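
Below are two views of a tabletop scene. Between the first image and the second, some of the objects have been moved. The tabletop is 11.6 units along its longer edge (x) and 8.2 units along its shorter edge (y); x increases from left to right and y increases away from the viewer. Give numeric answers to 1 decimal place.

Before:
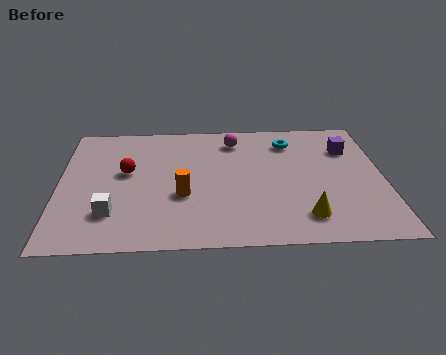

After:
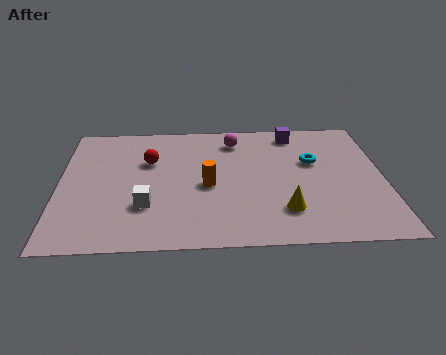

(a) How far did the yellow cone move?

0.8

The yellow cone was near (8.7, 1.6) before and (8.0, 2.0) after, so it travelled √(0.7² + 0.4²) ≈ 0.8 units.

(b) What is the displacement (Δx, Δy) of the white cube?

(1.2, 0.4)

From the two frames, the white cube sits at roughly (1.9, 2.1) before and (3.1, 2.5) after.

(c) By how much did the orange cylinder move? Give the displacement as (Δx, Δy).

(0.9, 0.6)

The orange cylinder was at about (4.4, 3.1) and moved to about (5.3, 3.7).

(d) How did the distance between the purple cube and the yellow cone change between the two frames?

+0.5

The distance was about 4.6 in the first image and 5.1 in the second, so they moved 0.5 units further apart.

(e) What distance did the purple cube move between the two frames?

2.2

The purple cube was near (10.4, 5.9) before and (8.5, 7.1) after, so it travelled √(1.9² + 1.2²) ≈ 2.2 units.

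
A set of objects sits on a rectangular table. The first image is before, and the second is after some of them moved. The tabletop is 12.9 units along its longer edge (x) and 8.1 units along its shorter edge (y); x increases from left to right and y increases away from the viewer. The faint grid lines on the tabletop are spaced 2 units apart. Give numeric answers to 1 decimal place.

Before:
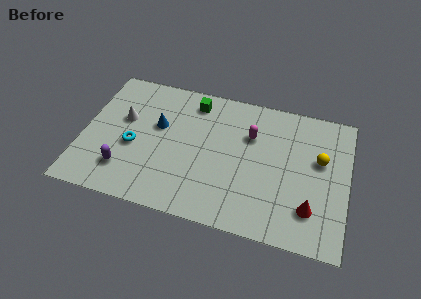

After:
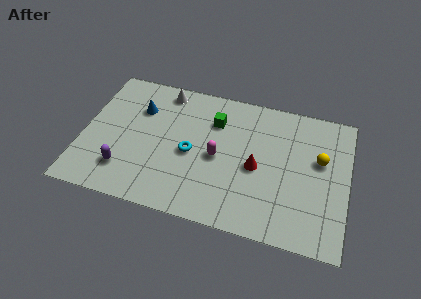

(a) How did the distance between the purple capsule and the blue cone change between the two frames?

+0.5

The distance was about 3.3 in the first image and 3.8 in the second, so they moved 0.5 units further apart.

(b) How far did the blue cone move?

1.3

From (3.6, 4.9) to (2.6, 5.7), the blue cone covered √(1.0² + 0.8²) ≈ 1.3 units.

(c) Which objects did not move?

the purple capsule and the yellow sphere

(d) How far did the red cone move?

3.2

The red cone moved from about (11.2, 2.0) to (8.5, 3.7), a distance of √(2.7² + 1.7²) ≈ 3.2.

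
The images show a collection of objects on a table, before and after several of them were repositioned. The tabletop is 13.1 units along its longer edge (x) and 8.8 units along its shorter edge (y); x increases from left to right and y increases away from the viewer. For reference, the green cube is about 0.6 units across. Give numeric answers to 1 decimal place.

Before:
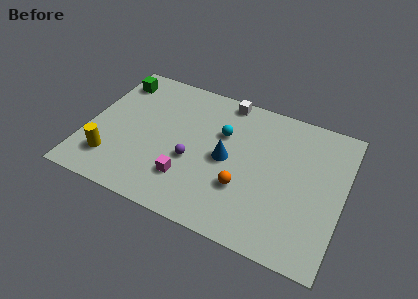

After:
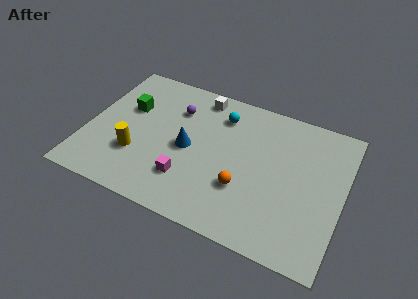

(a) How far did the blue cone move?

2.0

From (7.2, 4.3) to (5.2, 4.2), the blue cone covered √(2.0² + 0.1²) ≈ 2.0 units.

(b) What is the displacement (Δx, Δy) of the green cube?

(0.9, -1.6)

From the two frames, the green cube sits at roughly (1.0, 7.2) before and (1.9, 5.6) after.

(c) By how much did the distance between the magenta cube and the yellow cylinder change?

-1.2

The distance was about 3.9 in the first image and 2.7 in the second, so they moved 1.2 units closer together.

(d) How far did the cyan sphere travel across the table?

1.1

From (6.8, 5.8) to (6.6, 6.9), the cyan sphere covered √(0.2² + 1.1²) ≈ 1.1 units.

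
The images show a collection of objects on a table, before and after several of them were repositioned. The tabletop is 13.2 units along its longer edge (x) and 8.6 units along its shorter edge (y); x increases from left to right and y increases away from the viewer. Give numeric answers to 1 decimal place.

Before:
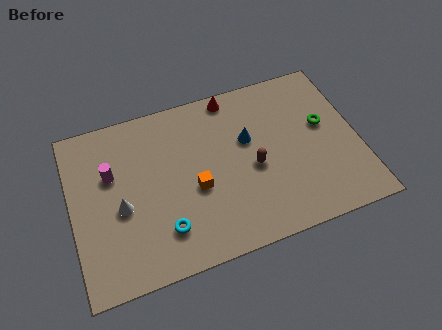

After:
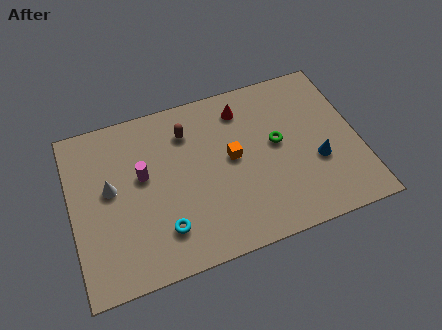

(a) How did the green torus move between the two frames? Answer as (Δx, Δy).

(-2.2, -0.3)

The green torus was at about (11.7, 5.0) and moved to about (9.5, 4.7).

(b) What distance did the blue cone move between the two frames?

3.7

The blue cone was near (8.2, 5.3) before and (11.2, 3.2) after, so it travelled √(3.0² + 2.1²) ≈ 3.7 units.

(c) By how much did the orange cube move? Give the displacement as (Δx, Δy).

(1.8, 1.0)

The orange cube was at about (5.6, 3.6) and moved to about (7.4, 4.6).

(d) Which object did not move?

the cyan torus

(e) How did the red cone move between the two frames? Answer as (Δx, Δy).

(0.4, -0.8)

The red cone was at about (7.7, 7.8) and moved to about (8.1, 7.0).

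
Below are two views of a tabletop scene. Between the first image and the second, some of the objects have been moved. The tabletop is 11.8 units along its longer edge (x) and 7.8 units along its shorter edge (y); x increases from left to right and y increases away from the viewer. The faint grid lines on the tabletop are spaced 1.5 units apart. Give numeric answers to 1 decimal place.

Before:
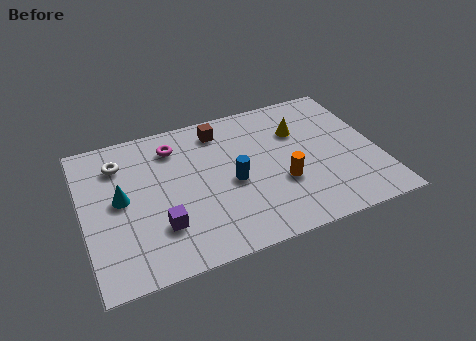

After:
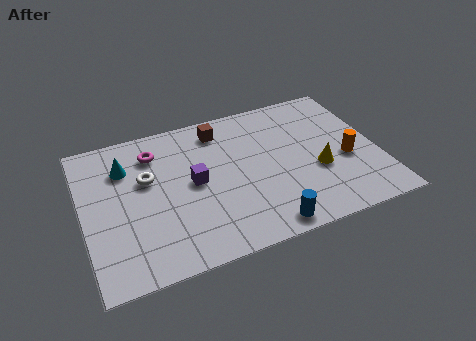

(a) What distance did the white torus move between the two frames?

1.6

The white torus was near (1.6, 6.0) before and (2.6, 4.8) after, so it travelled √(1.0² + 1.2²) ≈ 1.6 units.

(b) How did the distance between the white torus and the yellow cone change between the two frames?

-0.3

They were about 7.2 units apart before and 6.9 after — 0.3 units closer together.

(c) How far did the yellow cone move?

2.5

The yellow cone was near (8.8, 5.4) before and (9.3, 3.0) after, so it travelled √(0.5² + 2.4²) ≈ 2.5 units.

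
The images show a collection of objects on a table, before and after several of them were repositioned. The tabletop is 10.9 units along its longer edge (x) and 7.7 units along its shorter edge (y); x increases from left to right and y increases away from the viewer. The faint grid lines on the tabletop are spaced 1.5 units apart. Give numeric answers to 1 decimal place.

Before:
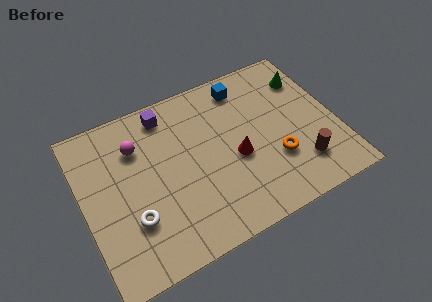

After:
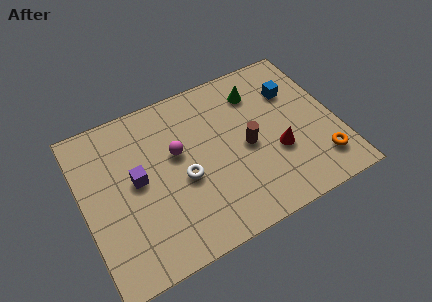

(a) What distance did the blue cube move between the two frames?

2.3

From (7.3, 6.5) to (9.3, 5.4), the blue cube covered √(2.0² + 1.1²) ≈ 2.3 units.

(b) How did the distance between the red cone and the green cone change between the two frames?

-1.1

The distance was about 4.3 in the first image and 3.2 in the second, so they moved 1.1 units closer together.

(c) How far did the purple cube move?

3.0

The purple cube was near (3.9, 6.6) before and (2.3, 4.1) after, so it travelled √(1.6² + 2.5²) ≈ 3.0 units.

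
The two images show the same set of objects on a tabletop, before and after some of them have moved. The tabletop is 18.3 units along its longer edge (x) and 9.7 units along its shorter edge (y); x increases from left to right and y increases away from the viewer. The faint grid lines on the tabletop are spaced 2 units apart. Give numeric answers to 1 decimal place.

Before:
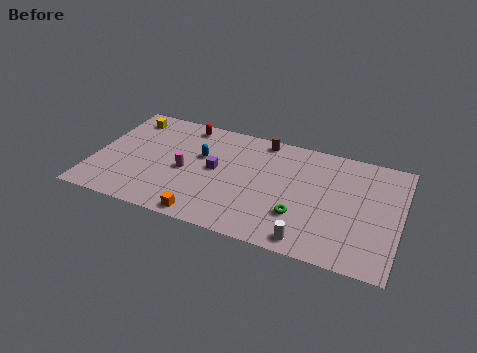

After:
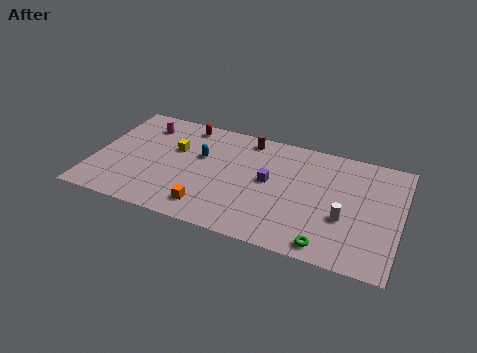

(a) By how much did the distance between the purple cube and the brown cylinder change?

-0.7

They were about 4.4 units apart before and 3.7 after — 0.7 units closer together.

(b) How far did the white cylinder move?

3.1

The white cylinder moved from about (13.2, 1.1) to (15.1, 3.6), a distance of √(1.9² + 2.5²) ≈ 3.1.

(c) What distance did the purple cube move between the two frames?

3.2

From (7.3, 5.1) to (10.5, 5.2), the purple cube covered √(3.2² + 0.1²) ≈ 3.2 units.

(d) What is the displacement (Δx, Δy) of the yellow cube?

(3.1, -2.0)

The yellow cube started near (1.6, 8.1) and ended near (4.7, 6.1).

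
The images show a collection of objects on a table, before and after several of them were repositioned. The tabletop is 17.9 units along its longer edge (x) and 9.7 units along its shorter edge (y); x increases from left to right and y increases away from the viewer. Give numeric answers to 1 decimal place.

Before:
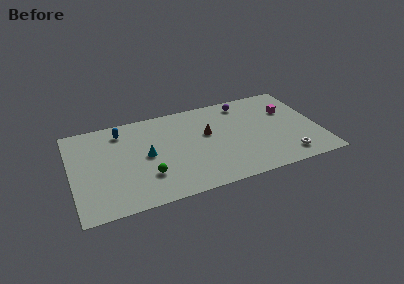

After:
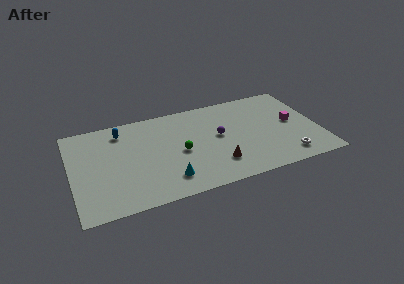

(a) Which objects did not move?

the blue capsule and the white torus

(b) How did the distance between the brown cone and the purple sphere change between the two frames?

-0.9

Before: roughly 3.8 units apart; after: 2.9. That's 0.9 units closer together.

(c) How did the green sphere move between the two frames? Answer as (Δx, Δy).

(2.5, 1.7)

The green sphere started near (5.3, 2.8) and ended near (7.8, 4.5).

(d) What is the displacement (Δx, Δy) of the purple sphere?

(-2.1, -3.0)

The purple sphere started near (12.8, 8.3) and ended near (10.7, 5.3).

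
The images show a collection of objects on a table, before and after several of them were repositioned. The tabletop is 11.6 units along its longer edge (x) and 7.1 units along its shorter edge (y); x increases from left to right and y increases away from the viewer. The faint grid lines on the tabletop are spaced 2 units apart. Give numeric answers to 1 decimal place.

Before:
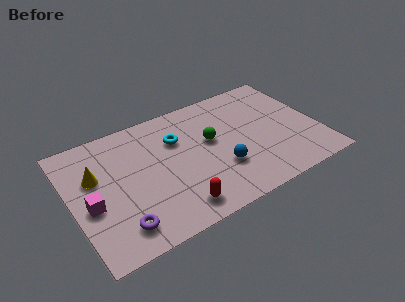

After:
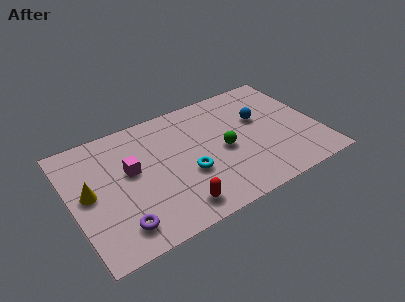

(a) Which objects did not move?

the purple torus and the red capsule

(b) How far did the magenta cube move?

2.3

From (0.8, 3.0) to (2.8, 4.1), the magenta cube covered √(2.0² + 1.1²) ≈ 2.3 units.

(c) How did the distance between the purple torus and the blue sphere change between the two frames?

+2.7

The distance was about 5.0 in the first image and 7.7 in the second, so they moved 2.7 units further apart.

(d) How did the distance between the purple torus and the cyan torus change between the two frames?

-1.1

Before: roughly 4.8 units apart; after: 3.7. That's 1.1 units closer together.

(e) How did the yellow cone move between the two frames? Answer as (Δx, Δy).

(-0.4, -0.8)

From the two frames, the yellow cone sits at roughly (1.2, 4.5) before and (0.8, 3.7) after.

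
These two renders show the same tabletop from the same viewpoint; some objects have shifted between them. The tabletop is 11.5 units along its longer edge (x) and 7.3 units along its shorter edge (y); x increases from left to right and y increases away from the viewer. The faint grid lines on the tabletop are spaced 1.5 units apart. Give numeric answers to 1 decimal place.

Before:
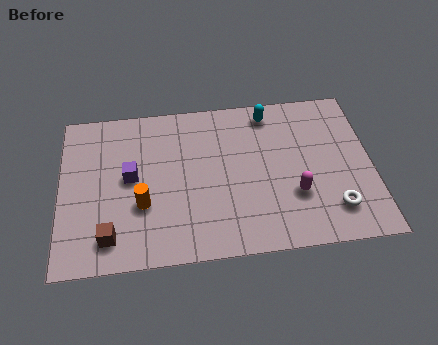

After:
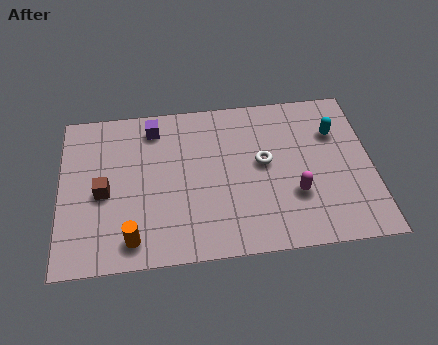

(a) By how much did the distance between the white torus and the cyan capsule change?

-2.3

The distance was about 5.2 in the first image and 2.9 in the second, so they moved 2.3 units closer together.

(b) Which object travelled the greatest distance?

the white torus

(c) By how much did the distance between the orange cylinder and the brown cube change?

+0.6

The distance was about 1.8 in the first image and 2.4 in the second, so they moved 0.6 units further apart.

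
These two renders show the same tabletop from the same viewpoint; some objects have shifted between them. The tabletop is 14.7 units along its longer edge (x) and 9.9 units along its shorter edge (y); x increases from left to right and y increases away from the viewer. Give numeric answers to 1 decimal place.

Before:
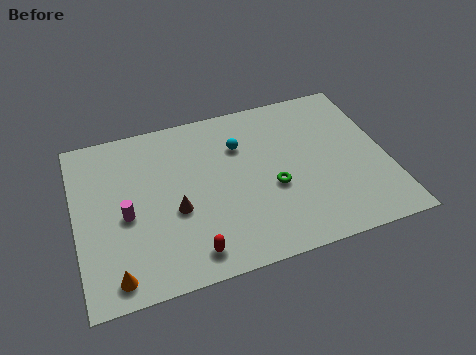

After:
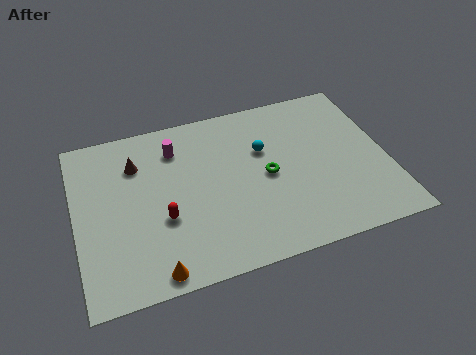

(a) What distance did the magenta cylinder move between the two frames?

4.2

The magenta cylinder moved from about (2.3, 4.4) to (4.9, 7.7), a distance of √(2.6² + 3.3²) ≈ 4.2.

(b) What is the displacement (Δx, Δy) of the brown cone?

(-1.6, 3.3)

The brown cone started near (4.6, 4.0) and ended near (3.0, 7.3).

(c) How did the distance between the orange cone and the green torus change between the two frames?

-1.3

The distance was about 8.1 in the first image and 6.8 in the second, so they moved 1.3 units closer together.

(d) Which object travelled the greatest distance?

the magenta cylinder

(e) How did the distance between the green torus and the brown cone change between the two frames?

+1.9

They were about 4.6 units apart before and 6.5 after — 1.9 units further apart.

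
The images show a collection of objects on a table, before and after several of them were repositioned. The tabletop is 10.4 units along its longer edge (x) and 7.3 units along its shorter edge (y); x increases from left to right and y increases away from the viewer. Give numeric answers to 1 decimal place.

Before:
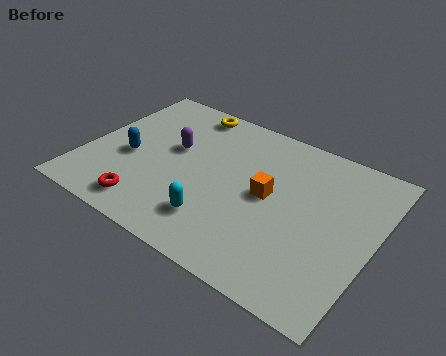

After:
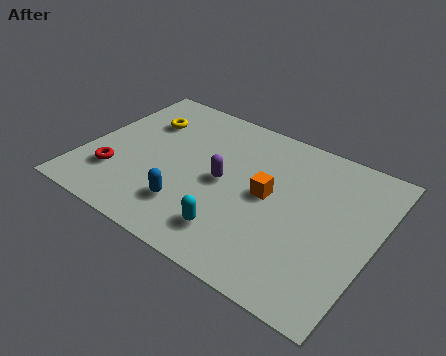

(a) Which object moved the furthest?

the blue capsule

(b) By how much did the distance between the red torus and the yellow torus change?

-2.2

The distance was about 5.4 in the first image and 3.2 in the second, so they moved 2.2 units closer together.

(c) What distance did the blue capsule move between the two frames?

2.8

The blue capsule moved from about (1.6, 3.1) to (4.1, 1.8), a distance of √(2.5² + 1.3²) ≈ 2.8.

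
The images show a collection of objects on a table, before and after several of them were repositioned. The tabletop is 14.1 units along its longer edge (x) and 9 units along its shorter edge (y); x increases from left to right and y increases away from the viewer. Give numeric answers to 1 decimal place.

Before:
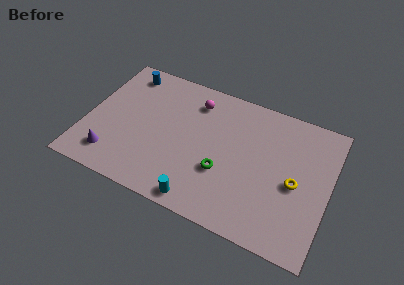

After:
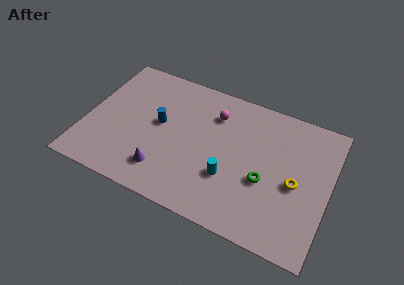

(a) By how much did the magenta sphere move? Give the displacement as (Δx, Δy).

(1.2, -0.4)

The magenta sphere started near (6.0, 7.2) and ended near (7.2, 6.8).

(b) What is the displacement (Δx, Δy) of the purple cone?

(3.0, 0.2)

The purple cone started near (1.8, 1.7) and ended near (4.8, 1.9).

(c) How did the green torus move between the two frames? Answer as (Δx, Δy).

(2.4, 0.4)

The green torus started near (8.1, 3.2) and ended near (10.5, 3.6).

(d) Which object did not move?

the yellow torus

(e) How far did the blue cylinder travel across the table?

3.7

From (1.8, 7.7) to (4.2, 4.9), the blue cylinder covered √(2.4² + 2.8²) ≈ 3.7 units.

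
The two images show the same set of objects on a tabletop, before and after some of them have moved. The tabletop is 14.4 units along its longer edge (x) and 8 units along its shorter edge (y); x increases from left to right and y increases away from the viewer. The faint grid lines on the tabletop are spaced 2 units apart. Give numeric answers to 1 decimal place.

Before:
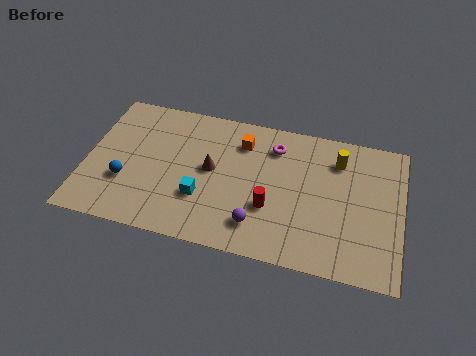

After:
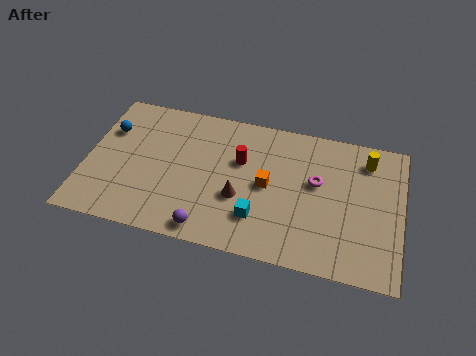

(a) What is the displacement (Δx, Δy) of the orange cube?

(1.3, -2.2)

From the two frames, the orange cube sits at roughly (7.0, 6.2) before and (8.3, 4.0) after.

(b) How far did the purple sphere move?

2.3

The purple sphere was near (8.0, 1.7) before and (5.8, 0.9) after, so it travelled √(2.2² + 0.8²) ≈ 2.3 units.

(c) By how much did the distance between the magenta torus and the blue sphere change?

+2.1

The distance was about 7.5 in the first image and 9.6 in the second, so they moved 2.1 units further apart.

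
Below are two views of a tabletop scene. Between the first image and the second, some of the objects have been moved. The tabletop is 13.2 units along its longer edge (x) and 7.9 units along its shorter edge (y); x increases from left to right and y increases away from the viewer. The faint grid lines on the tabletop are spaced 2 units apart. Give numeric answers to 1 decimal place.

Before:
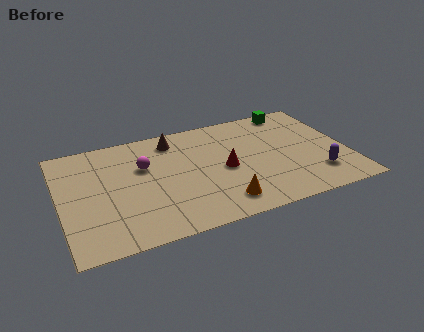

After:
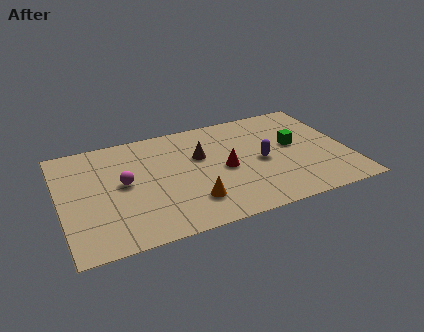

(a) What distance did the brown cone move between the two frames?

1.9

The brown cone moved from about (5.4, 6.6) to (6.5, 5.0), a distance of √(1.1² + 1.6²) ≈ 1.9.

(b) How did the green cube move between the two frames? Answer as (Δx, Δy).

(-0.3, -2.7)

The green cube was at about (11.1, 7.1) and moved to about (10.8, 4.4).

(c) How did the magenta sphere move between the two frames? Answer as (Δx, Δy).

(-1.0, -0.9)

From the two frames, the magenta sphere sits at roughly (3.9, 5.1) before and (2.9, 4.2) after.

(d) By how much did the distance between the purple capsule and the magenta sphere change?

-2.0

The distance was about 8.3 in the first image and 6.3 in the second, so they moved 2.0 units closer together.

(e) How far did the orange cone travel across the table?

1.4

The orange cone moved from about (7.1, 1.4) to (5.8, 1.9), a distance of √(1.3² + 0.5²) ≈ 1.4.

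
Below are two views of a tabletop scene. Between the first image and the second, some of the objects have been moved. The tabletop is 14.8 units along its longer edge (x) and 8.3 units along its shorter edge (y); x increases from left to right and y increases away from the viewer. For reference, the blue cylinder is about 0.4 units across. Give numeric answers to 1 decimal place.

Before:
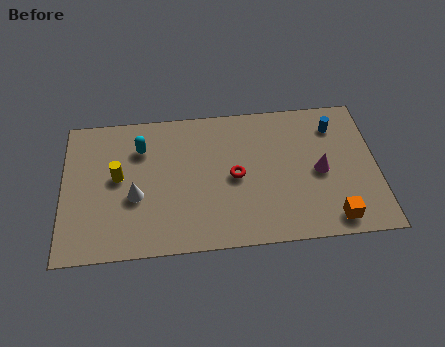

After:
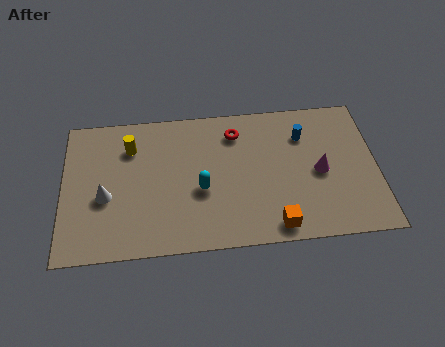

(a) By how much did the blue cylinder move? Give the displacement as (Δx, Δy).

(-1.5, -0.4)

The blue cylinder started near (12.9, 6.5) and ended near (11.4, 6.1).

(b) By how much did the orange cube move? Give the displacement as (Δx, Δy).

(-2.7, -0.1)

The orange cube started near (12.6, 1.1) and ended near (9.9, 1.0).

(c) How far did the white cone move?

1.4

From (3.4, 3.3) to (2.0, 3.4), the white cone covered √(1.4² + 0.1²) ≈ 1.4 units.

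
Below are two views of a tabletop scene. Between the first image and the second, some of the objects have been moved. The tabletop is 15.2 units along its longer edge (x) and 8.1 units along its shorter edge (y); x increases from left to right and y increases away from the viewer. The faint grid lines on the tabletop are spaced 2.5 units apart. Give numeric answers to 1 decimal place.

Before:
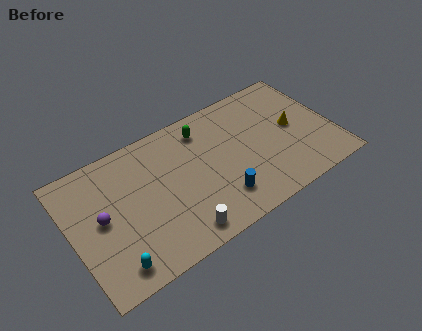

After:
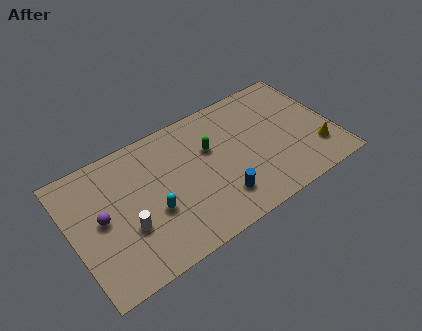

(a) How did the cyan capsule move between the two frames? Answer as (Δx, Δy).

(2.6, 1.9)

The cyan capsule started near (1.9, 1.2) and ended near (4.5, 3.1).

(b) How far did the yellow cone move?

2.3

The yellow cone was near (13.0, 4.2) before and (14.0, 2.1) after, so it travelled √(1.0² + 2.1²) ≈ 2.3 units.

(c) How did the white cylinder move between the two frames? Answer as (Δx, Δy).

(-2.7, 1.8)

The white cylinder started near (5.7, 1.1) and ended near (3.0, 2.9).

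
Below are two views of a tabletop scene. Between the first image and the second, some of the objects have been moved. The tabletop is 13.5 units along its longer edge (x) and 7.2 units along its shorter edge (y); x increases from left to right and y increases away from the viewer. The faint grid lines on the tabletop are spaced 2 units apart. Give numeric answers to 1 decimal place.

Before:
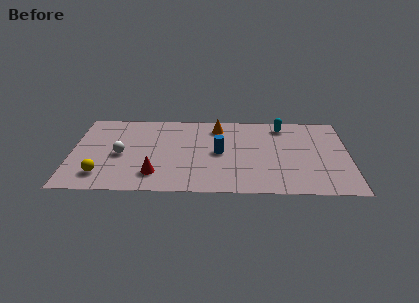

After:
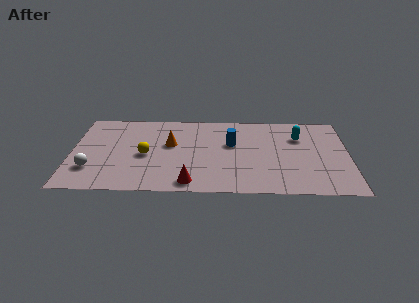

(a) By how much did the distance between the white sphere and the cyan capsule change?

+2.2

They were about 8.4 units apart before and 10.6 after — 2.2 units further apart.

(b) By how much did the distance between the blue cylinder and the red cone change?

+0.3

The distance was about 3.7 in the first image and 4.0 in the second, so they moved 0.3 units further apart.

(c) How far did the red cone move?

1.8

The red cone moved from about (4.1, 1.6) to (5.8, 0.9), a distance of √(1.7² + 0.7²) ≈ 1.8.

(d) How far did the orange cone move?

2.8

From (7.1, 5.9) to (4.8, 4.3), the orange cone covered √(2.3² + 1.6²) ≈ 2.8 units.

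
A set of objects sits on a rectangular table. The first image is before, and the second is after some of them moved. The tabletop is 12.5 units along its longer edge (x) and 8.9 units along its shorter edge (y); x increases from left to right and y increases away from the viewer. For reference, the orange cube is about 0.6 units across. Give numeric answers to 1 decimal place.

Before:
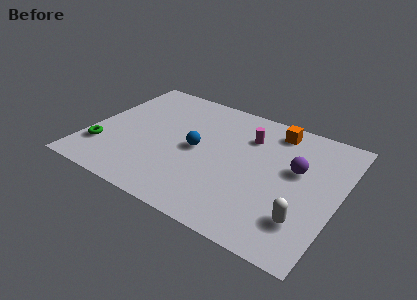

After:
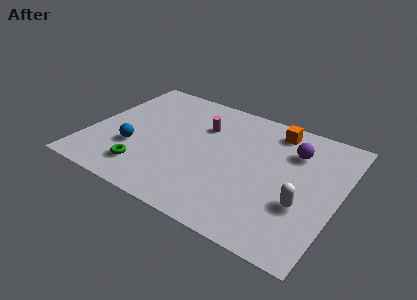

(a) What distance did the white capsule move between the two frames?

0.9

The white capsule moved from about (11.1, 2.2) to (10.9, 3.1), a distance of √(0.2² + 0.9²) ≈ 0.9.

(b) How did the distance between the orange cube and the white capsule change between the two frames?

-0.9

They were about 5.8 units apart before and 4.9 after — 0.9 units closer together.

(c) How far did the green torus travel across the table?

2.4

The green torus was near (0.9, 2.3) before and (3.2, 1.8) after, so it travelled √(2.3² + 0.5²) ≈ 2.4 units.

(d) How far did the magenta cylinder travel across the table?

2.3

From (7.7, 6.5) to (5.4, 6.2), the magenta cylinder covered √(2.3² + 0.3²) ≈ 2.3 units.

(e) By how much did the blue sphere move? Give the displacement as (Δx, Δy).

(-3.0, -1.4)

The blue sphere was at about (5.4, 4.4) and moved to about (2.4, 3.0).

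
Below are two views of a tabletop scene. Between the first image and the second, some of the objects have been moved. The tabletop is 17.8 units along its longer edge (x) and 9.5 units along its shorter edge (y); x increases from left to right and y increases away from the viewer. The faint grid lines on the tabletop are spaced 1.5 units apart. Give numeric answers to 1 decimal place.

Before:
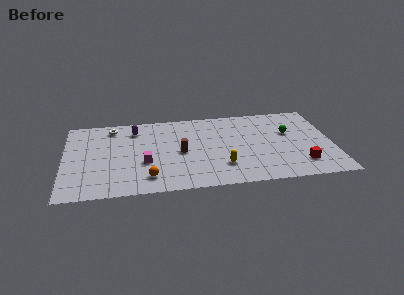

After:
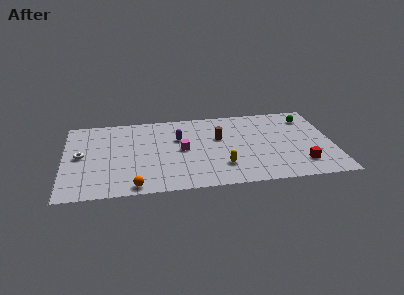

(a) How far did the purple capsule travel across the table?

3.2

From (4.7, 7.6) to (7.6, 6.2), the purple capsule covered √(2.9² + 1.4²) ≈ 3.2 units.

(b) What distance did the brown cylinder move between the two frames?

3.0

The brown cylinder was near (7.7, 4.5) before and (10.3, 5.9) after, so it travelled √(2.6² + 1.4²) ≈ 3.0 units.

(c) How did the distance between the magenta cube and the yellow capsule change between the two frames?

-1.7

They were about 5.2 units apart before and 3.5 after — 1.7 units closer together.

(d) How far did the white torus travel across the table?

3.8

From (3.2, 8.1) to (1.1, 4.9), the white torus covered √(2.1² + 3.2²) ≈ 3.8 units.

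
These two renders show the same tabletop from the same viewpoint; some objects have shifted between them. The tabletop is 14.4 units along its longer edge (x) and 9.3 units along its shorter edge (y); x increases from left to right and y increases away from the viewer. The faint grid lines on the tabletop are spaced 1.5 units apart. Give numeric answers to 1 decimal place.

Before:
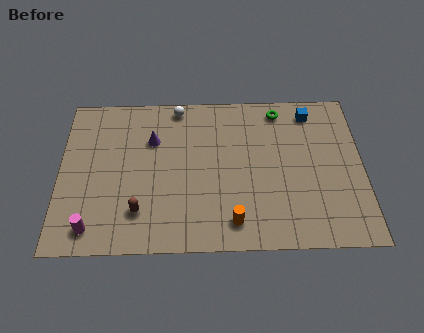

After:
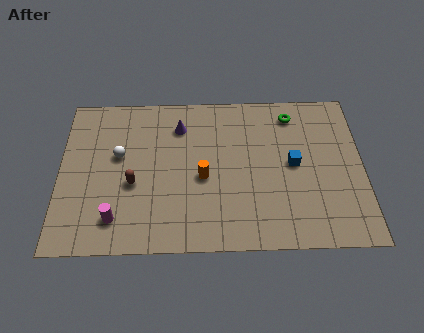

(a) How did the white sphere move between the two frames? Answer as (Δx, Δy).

(-2.8, -2.9)

From the two frames, the white sphere sits at roughly (5.6, 8.4) before and (2.8, 5.5) after.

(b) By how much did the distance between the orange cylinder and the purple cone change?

-2.9

The distance was about 6.2 in the first image and 3.3 in the second, so they moved 2.9 units closer together.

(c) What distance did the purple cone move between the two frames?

1.5

From (4.4, 6.4) to (5.7, 7.2), the purple cone covered √(1.3² + 0.8²) ≈ 1.5 units.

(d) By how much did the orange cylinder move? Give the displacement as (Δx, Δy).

(-1.4, 2.6)

The orange cylinder started near (8.2, 1.5) and ended near (6.8, 4.1).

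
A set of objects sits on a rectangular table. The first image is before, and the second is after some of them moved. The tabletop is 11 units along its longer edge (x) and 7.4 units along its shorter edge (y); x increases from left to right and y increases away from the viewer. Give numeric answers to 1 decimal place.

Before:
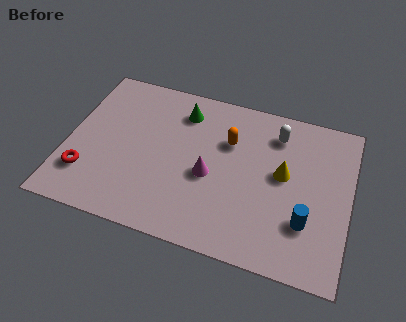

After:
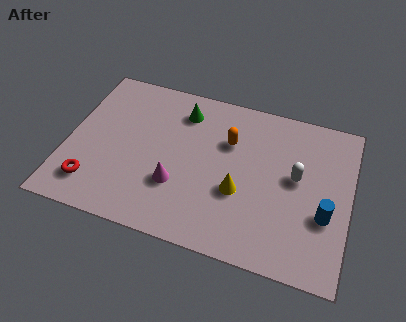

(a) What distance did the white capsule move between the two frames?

2.0

The white capsule was near (8.0, 5.9) before and (8.9, 4.1) after, so it travelled √(0.9² + 1.8²) ≈ 2.0 units.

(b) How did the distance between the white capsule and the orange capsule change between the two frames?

+0.8

Before: roughly 2.0 units apart; after: 2.8. That's 0.8 units further apart.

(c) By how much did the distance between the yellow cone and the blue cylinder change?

+1.2

The distance was about 2.1 in the first image and 3.3 in the second, so they moved 1.2 units further apart.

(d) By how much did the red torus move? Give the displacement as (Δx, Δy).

(0.3, -0.4)

From the two frames, the red torus sits at roughly (0.9, 1.9) before and (1.2, 1.5) after.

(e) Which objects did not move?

the orange capsule and the green cone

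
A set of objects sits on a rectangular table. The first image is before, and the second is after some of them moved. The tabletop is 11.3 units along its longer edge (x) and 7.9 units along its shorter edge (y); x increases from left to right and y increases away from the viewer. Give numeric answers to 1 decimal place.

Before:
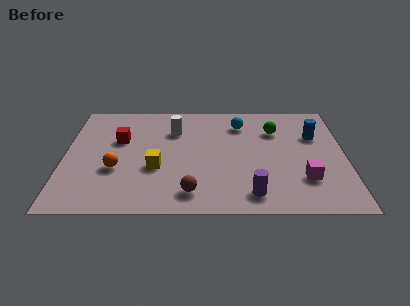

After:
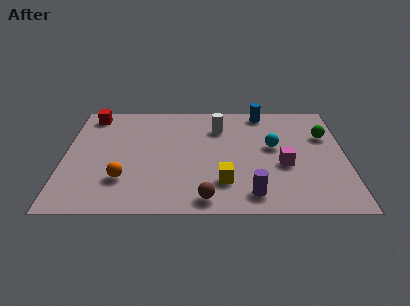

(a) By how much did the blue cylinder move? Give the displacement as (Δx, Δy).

(-2.1, 1.8)

The blue cylinder started near (10.1, 5.3) and ended near (8.0, 7.1).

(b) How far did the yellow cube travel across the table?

2.9

From (3.7, 3.0) to (6.4, 2.0), the yellow cube covered √(2.7² + 1.0²) ≈ 2.9 units.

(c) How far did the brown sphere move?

0.7

From (5.1, 1.3) to (5.7, 0.9), the brown sphere covered √(0.6² + 0.4²) ≈ 0.7 units.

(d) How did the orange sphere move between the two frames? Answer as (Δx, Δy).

(0.3, -0.7)

The orange sphere started near (2.1, 2.9) and ended near (2.4, 2.2).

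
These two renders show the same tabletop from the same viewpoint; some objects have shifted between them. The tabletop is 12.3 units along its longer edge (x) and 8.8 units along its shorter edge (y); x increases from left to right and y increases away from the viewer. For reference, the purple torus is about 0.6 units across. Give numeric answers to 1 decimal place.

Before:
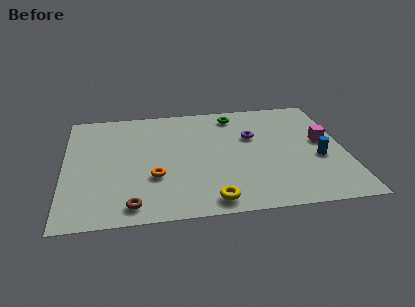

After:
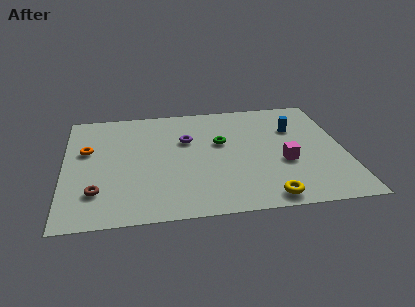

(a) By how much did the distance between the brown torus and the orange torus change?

+1.1

Before: roughly 2.1 units apart; after: 3.2. That's 1.1 units further apart.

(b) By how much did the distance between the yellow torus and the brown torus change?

+4.0

The distance was about 3.4 in the first image and 7.4 in the second, so they moved 4.0 units further apart.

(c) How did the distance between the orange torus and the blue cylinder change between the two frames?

+2.0

Before: roughly 7.2 units apart; after: 9.2. That's 2.0 units further apart.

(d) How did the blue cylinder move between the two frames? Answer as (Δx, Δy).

(-0.9, 2.5)

The blue cylinder started near (11.1, 3.5) and ended near (10.2, 6.0).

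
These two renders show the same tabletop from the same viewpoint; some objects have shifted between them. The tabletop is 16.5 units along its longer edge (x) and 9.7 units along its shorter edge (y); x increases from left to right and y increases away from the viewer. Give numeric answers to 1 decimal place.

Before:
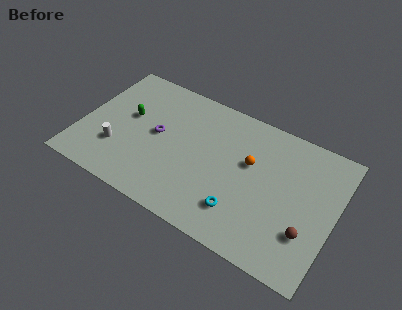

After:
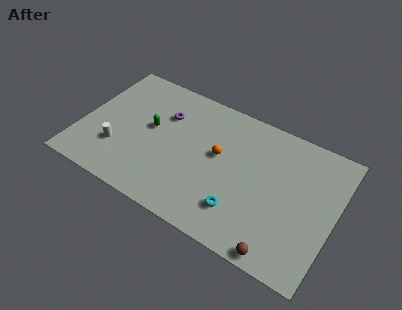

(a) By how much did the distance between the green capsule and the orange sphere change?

-3.5

Before: roughly 8.0 units apart; after: 4.5. That's 3.5 units closer together.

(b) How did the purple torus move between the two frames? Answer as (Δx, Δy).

(0.2, 1.7)

The purple torus started near (4.9, 5.1) and ended near (5.1, 6.8).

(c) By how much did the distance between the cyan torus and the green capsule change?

-1.5

The distance was about 8.6 in the first image and 7.1 in the second, so they moved 1.5 units closer together.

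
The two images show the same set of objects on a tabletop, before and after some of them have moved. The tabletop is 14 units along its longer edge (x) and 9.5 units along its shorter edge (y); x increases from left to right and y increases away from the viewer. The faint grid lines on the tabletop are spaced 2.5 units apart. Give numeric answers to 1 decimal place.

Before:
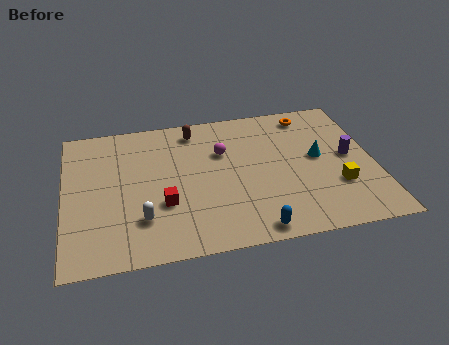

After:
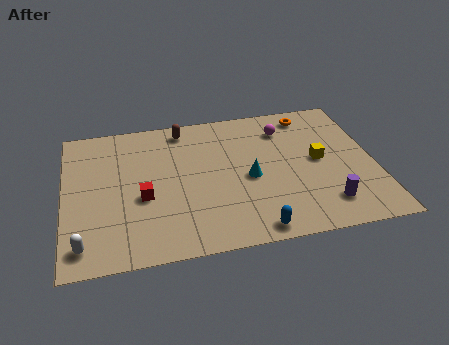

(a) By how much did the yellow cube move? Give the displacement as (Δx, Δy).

(-0.7, 1.9)

From the two frames, the yellow cube sits at roughly (12.2, 3.0) before and (11.5, 4.9) after.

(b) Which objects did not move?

the orange torus and the blue capsule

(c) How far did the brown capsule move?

0.5

The brown capsule moved from about (6.0, 8.1) to (5.5, 8.3), a distance of √(0.5² + 0.2²) ≈ 0.5.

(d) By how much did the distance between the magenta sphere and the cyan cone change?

-0.9

The distance was about 4.5 in the first image and 3.6 in the second, so they moved 0.9 units closer together.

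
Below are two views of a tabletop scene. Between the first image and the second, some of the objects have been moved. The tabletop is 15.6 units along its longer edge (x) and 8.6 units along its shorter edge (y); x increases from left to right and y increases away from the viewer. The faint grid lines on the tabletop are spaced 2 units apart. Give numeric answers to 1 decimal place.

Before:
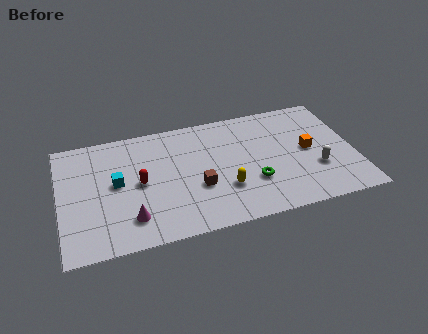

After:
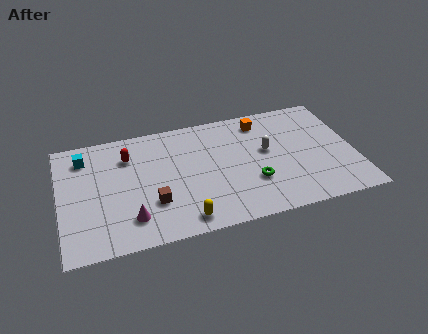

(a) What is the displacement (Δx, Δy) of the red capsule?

(-0.5, 2.1)

From the two frames, the red capsule sits at roughly (4.2, 4.3) before and (3.7, 6.4) after.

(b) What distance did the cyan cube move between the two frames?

2.8

From (3.0, 4.6) to (1.4, 6.9), the cyan cube covered √(1.6² + 2.3²) ≈ 2.8 units.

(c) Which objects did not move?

the magenta cone and the green torus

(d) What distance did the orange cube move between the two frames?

3.6

From (13.2, 4.4) to (10.9, 7.2), the orange cube covered √(2.3² + 2.8²) ≈ 3.6 units.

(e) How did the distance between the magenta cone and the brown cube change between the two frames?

-2.4

Before: roughly 3.8 units apart; after: 1.4. That's 2.4 units closer together.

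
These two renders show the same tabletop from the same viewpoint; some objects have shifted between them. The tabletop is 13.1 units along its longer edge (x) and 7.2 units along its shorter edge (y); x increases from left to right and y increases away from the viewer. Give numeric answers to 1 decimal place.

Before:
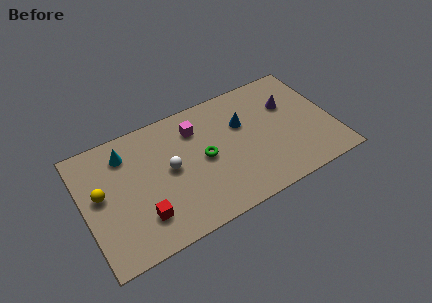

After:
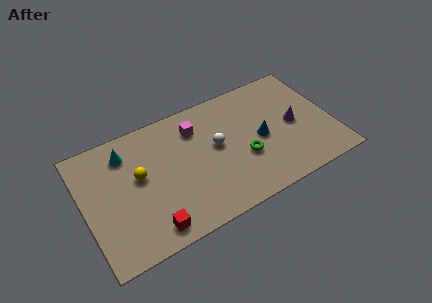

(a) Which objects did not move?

the cyan cone and the magenta cube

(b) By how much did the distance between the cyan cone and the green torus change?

+2.2

The distance was about 4.4 in the first image and 6.6 in the second, so they moved 2.2 units further apart.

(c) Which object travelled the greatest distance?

the white sphere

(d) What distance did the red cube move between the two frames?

0.9

The red cube was near (2.8, 1.8) before and (3.1, 1.0) after, so it travelled √(0.3² + 0.8²) ≈ 0.9 units.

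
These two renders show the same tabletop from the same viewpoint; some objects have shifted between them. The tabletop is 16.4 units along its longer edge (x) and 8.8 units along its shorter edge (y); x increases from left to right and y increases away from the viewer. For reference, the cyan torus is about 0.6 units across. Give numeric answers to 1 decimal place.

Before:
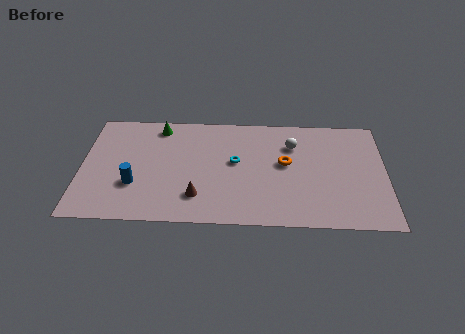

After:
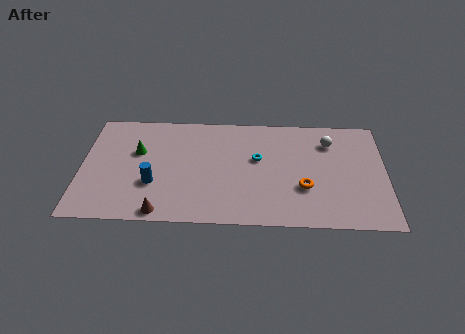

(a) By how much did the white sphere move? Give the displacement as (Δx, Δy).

(2.0, 0.3)

The white sphere was at about (11.4, 6.4) and moved to about (13.4, 6.7).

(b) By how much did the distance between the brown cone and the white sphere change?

+4.1

They were about 6.7 units apart before and 10.8 after — 4.1 units further apart.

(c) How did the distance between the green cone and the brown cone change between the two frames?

-1.0

The distance was about 5.9 in the first image and 4.9 in the second, so they moved 1.0 units closer together.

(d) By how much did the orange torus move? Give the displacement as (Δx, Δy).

(1.0, -1.9)

From the two frames, the orange torus sits at roughly (11.0, 4.9) before and (12.0, 3.0) after.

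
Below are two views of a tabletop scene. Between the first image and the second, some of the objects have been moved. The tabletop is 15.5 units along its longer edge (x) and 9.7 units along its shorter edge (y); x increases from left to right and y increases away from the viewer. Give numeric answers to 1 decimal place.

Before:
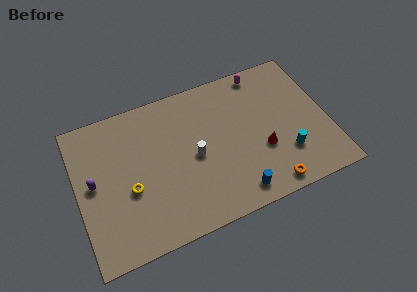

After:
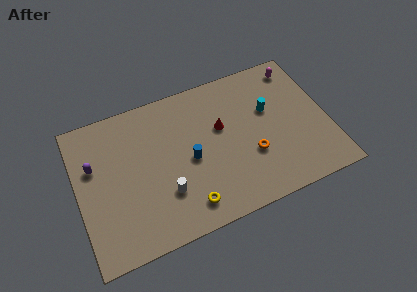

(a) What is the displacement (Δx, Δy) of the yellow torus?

(3.3, -2.3)

The yellow torus started near (3.1, 3.9) and ended near (6.4, 1.6).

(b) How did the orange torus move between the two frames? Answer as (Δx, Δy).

(-0.8, 2.4)

The orange torus started near (11.4, 1.0) and ended near (10.6, 3.4).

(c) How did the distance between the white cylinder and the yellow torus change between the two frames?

-2.4

They were about 4.2 units apart before and 1.8 after — 2.4 units closer together.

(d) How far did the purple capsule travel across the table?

1.1

From (1.0, 5.1) to (1.1, 6.2), the purple capsule covered √(0.1² + 1.1²) ≈ 1.1 units.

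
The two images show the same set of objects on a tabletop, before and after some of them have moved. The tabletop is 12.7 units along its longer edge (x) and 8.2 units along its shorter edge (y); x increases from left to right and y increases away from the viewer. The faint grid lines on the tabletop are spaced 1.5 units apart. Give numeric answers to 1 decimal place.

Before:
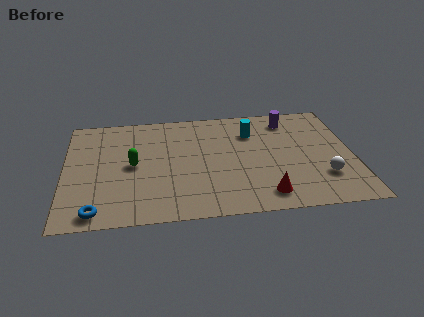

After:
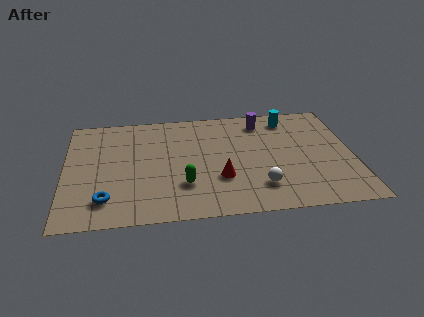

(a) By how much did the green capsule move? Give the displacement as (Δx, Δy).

(2.2, -1.7)

From the two frames, the green capsule sits at roughly (3.0, 4.1) before and (5.2, 2.4) after.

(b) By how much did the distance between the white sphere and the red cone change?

-0.9

The distance was about 2.8 in the first image and 1.9 in the second, so they moved 0.9 units closer together.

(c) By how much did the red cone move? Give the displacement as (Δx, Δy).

(-1.9, 1.4)

The red cone was at about (8.7, 1.3) and moved to about (6.8, 2.7).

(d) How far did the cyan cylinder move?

1.9

The cyan cylinder moved from about (8.3, 6.0) to (10.0, 6.9), a distance of √(1.7² + 0.9²) ≈ 1.9.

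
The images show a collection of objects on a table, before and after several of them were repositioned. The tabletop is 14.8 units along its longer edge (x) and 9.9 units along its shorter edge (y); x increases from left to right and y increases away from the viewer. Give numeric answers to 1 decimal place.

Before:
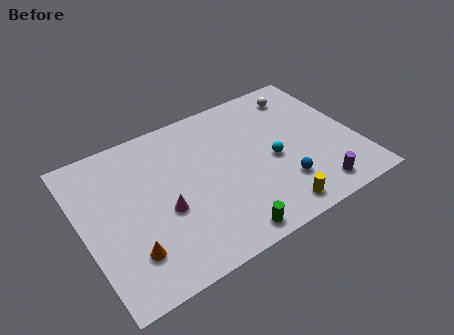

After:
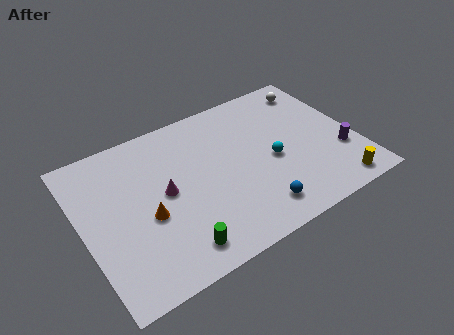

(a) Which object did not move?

the cyan sphere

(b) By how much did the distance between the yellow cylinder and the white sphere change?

-0.3

The distance was about 7.5 in the first image and 7.2 in the second, so they moved 0.3 units closer together.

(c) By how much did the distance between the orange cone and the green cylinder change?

-2.3

They were about 5.1 units apart before and 2.8 after — 2.3 units closer together.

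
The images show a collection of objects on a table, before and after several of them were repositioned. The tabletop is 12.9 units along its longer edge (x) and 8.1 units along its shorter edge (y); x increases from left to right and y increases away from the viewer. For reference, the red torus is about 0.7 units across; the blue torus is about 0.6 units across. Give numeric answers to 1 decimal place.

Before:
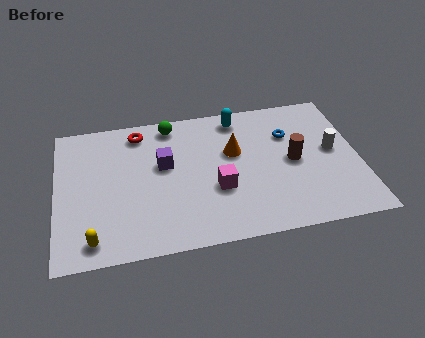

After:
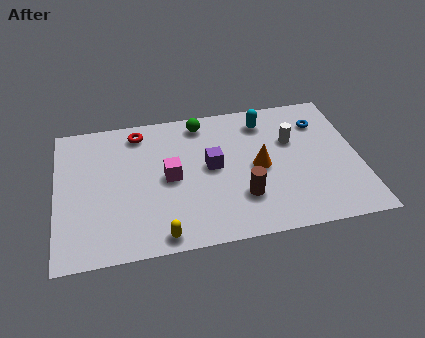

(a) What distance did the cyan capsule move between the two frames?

1.2

The cyan capsule was near (7.9, 7.0) before and (9.0, 6.6) after, so it travelled √(1.1² + 0.4²) ≈ 1.2 units.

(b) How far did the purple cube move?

2.1

The purple cube was near (4.6, 4.8) before and (6.6, 4.3) after, so it travelled √(2.0² + 0.5²) ≈ 2.1 units.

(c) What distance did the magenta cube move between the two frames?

2.2

The magenta cube was near (6.8, 3.0) before and (4.8, 4.0) after, so it travelled √(2.0² + 1.0²) ≈ 2.2 units.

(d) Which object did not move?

the red torus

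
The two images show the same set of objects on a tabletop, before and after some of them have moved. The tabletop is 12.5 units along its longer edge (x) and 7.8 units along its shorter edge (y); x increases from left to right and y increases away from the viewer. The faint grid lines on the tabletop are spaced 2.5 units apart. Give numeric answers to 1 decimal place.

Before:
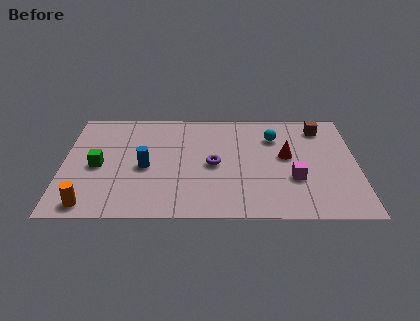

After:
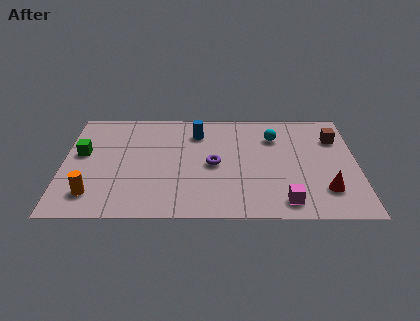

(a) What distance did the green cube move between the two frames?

1.1

The green cube was near (1.5, 3.6) before and (0.8, 4.5) after, so it travelled √(0.7² + 0.9²) ≈ 1.1 units.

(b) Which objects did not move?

the cyan sphere and the purple torus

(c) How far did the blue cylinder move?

3.3

From (3.5, 3.5) to (5.7, 6.0), the blue cylinder covered √(2.2² + 2.5²) ≈ 3.3 units.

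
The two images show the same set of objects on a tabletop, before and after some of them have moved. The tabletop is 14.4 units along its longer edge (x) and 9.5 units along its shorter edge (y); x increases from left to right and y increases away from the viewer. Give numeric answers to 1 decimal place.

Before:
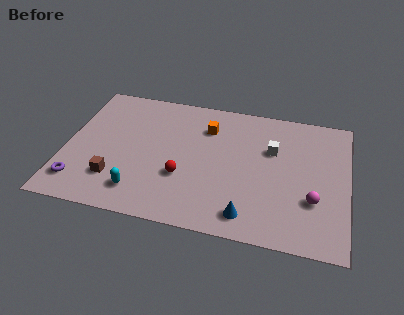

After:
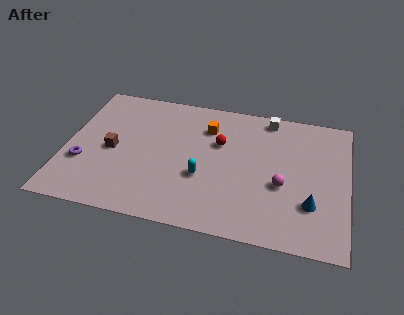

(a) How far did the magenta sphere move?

1.7

From (12.7, 3.1) to (11.1, 3.8), the magenta sphere covered √(1.6² + 0.7²) ≈ 1.7 units.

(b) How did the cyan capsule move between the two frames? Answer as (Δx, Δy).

(3.1, 1.7)

From the two frames, the cyan capsule sits at roughly (4.0, 1.8) before and (7.1, 3.5) after.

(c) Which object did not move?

the orange cube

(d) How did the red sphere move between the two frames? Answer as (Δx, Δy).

(1.7, 2.8)

The red sphere was at about (6.1, 3.3) and moved to about (7.8, 6.1).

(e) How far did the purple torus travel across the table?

1.4

The purple torus was near (0.9, 1.8) before and (1.0, 3.2) after, so it travelled √(0.1² + 1.4²) ≈ 1.4 units.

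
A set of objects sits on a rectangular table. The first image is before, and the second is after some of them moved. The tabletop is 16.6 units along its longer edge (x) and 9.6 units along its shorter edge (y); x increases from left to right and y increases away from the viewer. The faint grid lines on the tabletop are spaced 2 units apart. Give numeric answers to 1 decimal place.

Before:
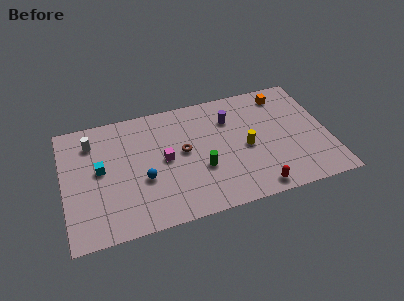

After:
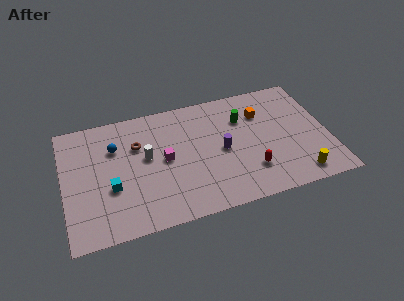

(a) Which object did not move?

the magenta cube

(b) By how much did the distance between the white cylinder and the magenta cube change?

-3.9

They were about 5.1 units apart before and 1.2 after — 3.9 units closer together.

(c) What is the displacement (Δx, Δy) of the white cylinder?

(3.3, -2.1)

From the two frames, the white cylinder sits at roughly (1.9, 7.5) before and (5.2, 5.4) after.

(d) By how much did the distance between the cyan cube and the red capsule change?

-1.6

Before: roughly 10.3 units apart; after: 8.7. That's 1.6 units closer together.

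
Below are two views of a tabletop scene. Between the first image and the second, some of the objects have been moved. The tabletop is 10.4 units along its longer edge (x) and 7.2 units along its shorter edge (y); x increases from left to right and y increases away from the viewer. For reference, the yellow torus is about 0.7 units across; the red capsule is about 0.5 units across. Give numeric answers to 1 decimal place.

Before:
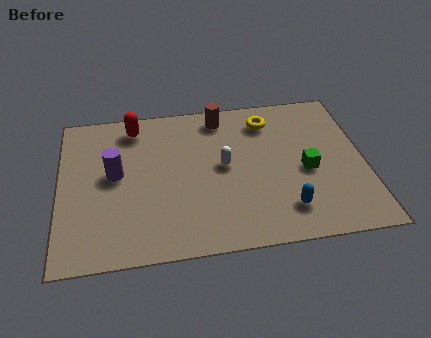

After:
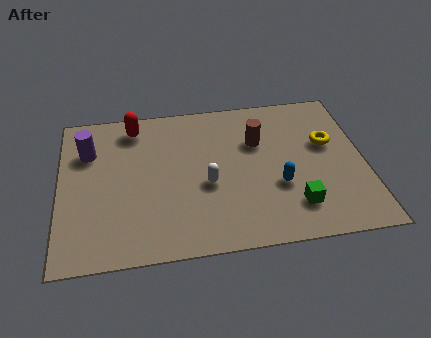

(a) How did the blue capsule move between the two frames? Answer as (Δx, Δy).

(-0.2, 1.1)

The blue capsule was at about (7.6, 1.5) and moved to about (7.4, 2.6).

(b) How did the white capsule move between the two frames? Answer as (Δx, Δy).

(-0.6, -0.8)

From the two frames, the white capsule sits at roughly (5.6, 3.8) before and (5.0, 3.0) after.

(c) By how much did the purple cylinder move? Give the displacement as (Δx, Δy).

(-0.9, 1.2)

The purple cylinder was at about (1.9, 3.9) and moved to about (1.0, 5.1).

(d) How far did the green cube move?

1.7

The green cube was near (8.4, 3.2) before and (7.9, 1.6) after, so it travelled √(0.5² + 1.6²) ≈ 1.7 units.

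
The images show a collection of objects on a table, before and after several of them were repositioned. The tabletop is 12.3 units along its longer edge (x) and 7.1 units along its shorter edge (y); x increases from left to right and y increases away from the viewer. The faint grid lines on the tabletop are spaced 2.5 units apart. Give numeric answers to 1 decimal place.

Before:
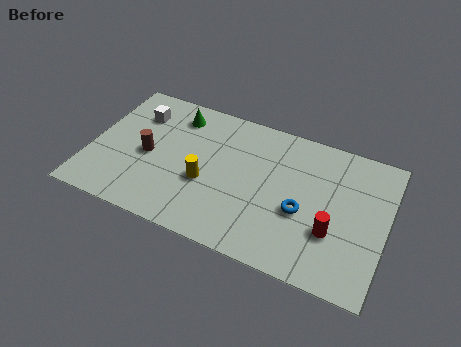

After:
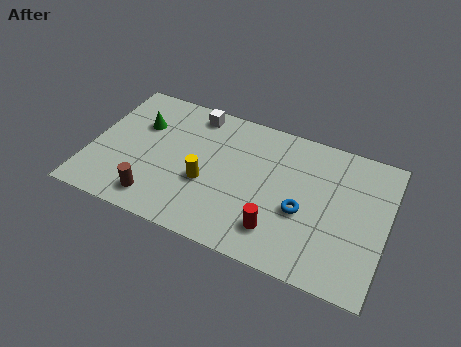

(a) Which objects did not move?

the yellow cylinder and the blue torus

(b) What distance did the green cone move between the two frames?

1.7

The green cone moved from about (3.3, 5.8) to (1.9, 4.8), a distance of √(1.4² + 1.0²) ≈ 1.7.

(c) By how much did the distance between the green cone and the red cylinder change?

-0.8

They were about 7.7 units apart before and 6.9 after — 0.8 units closer together.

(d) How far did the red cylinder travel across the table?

2.3

From (10.2, 2.4) to (8.0, 1.6), the red cylinder covered √(2.2² + 0.8²) ≈ 2.3 units.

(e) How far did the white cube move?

2.5

The white cube was near (1.7, 5.3) before and (4.0, 6.2) after, so it travelled √(2.3² + 0.9²) ≈ 2.5 units.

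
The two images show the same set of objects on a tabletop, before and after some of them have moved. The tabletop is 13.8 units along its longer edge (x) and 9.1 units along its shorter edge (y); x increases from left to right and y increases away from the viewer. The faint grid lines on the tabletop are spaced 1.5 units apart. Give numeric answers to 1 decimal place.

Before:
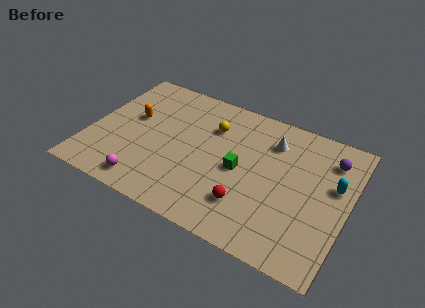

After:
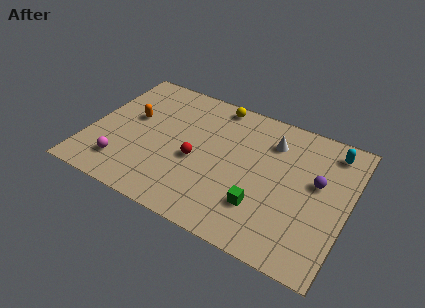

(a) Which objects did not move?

the white cone and the orange capsule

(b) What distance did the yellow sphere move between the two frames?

1.7

The yellow sphere was near (6.3, 6.5) before and (6.3, 8.2) after, so it travelled √(0.0² + 1.7²) ≈ 1.7 units.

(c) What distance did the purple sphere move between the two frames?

1.9

The purple sphere moved from about (12.6, 7.1) to (12.1, 5.3), a distance of √(0.5² + 1.8²) ≈ 1.9.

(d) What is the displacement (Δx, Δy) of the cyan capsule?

(-0.4, 2.2)

From the two frames, the cyan capsule sits at roughly (13.0, 5.5) before and (12.6, 7.7) after.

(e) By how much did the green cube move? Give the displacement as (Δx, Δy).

(1.4, -1.8)

The green cube started near (8.1, 4.3) and ended near (9.5, 2.5).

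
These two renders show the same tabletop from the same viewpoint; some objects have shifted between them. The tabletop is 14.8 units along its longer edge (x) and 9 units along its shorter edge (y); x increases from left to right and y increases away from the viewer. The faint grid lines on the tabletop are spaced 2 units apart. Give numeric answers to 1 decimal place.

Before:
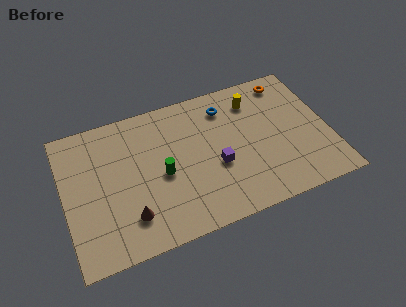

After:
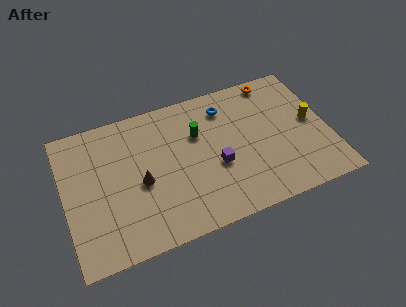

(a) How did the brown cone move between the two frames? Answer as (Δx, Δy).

(0.8, 1.9)

The brown cone started near (3.4, 2.1) and ended near (4.2, 4.0).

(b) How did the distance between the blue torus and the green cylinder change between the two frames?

-2.9

The distance was about 5.0 in the first image and 2.1 in the second, so they moved 2.9 units closer together.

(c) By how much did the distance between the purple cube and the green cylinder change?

-0.5

They were about 3.0 units apart before and 2.5 after — 0.5 units closer together.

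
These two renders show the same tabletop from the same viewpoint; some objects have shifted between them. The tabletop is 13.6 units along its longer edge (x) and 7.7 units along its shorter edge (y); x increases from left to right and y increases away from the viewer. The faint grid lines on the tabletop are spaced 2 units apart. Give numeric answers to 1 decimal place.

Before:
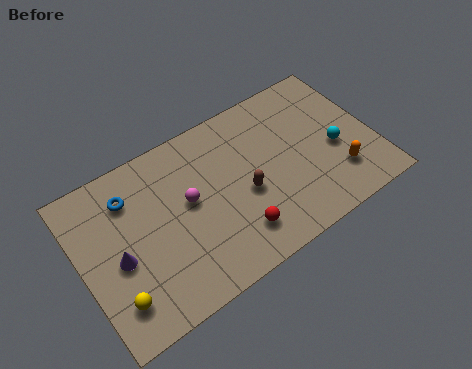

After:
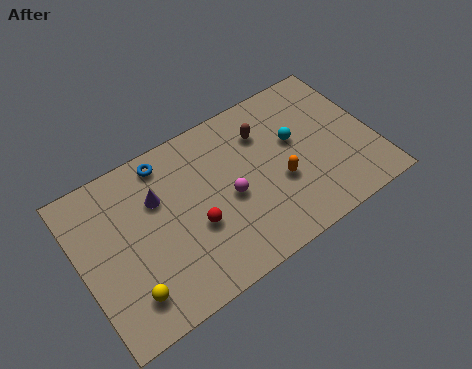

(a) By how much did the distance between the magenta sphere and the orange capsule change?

-4.7

Before: roughly 7.1 units apart; after: 2.4. That's 4.7 units closer together.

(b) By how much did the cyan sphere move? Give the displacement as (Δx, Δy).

(-1.7, 1.3)

From the two frames, the cyan sphere sits at roughly (11.8, 3.3) before and (10.1, 4.6) after.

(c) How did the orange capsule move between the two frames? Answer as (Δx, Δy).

(-2.6, 1.0)

From the two frames, the orange capsule sits at roughly (11.7, 2.0) before and (9.1, 3.0) after.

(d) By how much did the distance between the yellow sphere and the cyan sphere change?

-1.9

Before: roughly 10.7 units apart; after: 8.8. That's 1.9 units closer together.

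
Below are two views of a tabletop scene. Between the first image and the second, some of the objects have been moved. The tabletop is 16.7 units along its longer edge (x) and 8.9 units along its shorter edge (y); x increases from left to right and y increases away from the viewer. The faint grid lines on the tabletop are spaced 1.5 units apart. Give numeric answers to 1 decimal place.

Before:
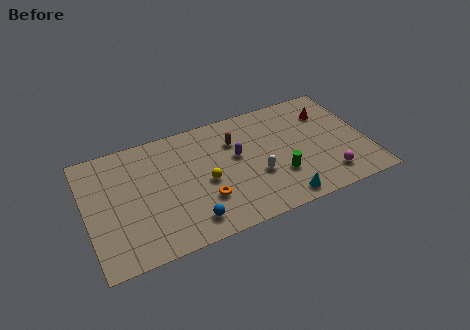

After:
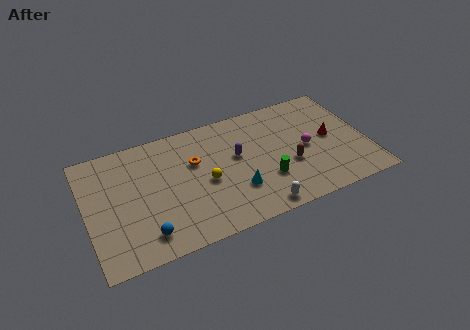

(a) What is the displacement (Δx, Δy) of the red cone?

(-0.1, -2.0)

The red cone was at about (14.7, 6.6) and moved to about (14.6, 4.6).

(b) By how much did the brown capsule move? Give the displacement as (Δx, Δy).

(3.0, -3.0)

From the two frames, the brown capsule sits at roughly (9.0, 6.4) before and (12.0, 3.4) after.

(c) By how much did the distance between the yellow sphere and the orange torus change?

+0.5

They were about 1.3 units apart before and 1.8 after — 0.5 units further apart.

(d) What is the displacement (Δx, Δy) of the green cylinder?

(-0.8, 0.0)

The green cylinder was at about (11.3, 2.8) and moved to about (10.5, 2.8).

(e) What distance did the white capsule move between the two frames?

2.4

The white capsule was near (10.0, 3.3) before and (9.8, 0.9) after, so it travelled √(0.2² + 2.4²) ≈ 2.4 units.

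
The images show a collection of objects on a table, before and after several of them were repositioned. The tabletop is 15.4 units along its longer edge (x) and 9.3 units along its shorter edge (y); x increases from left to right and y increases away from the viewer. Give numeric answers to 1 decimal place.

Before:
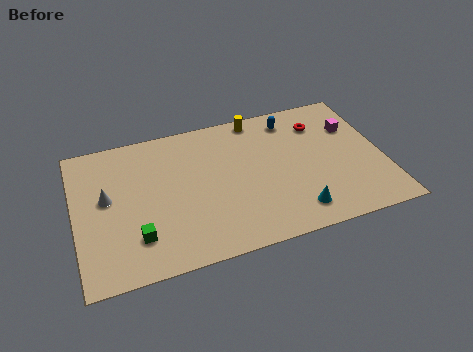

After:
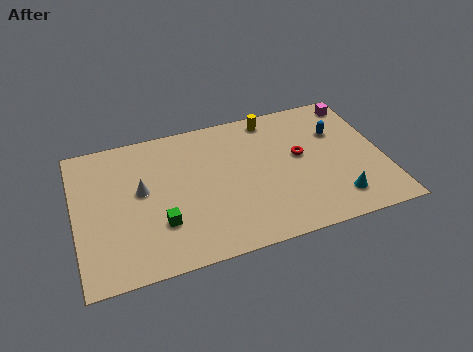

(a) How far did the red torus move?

2.2

The red torus was near (12.5, 7.1) before and (11.3, 5.2) after, so it travelled √(1.2² + 1.9²) ≈ 2.2 units.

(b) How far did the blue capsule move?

2.7

From (11.1, 7.8) to (13.3, 6.3), the blue capsule covered √(2.2² + 1.5²) ≈ 2.7 units.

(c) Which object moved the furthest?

the blue capsule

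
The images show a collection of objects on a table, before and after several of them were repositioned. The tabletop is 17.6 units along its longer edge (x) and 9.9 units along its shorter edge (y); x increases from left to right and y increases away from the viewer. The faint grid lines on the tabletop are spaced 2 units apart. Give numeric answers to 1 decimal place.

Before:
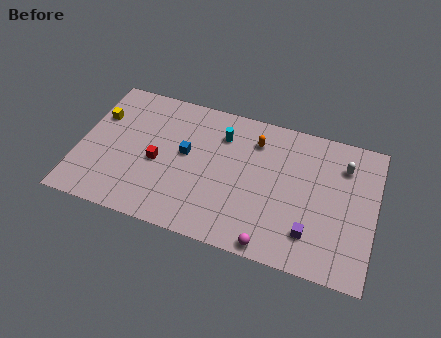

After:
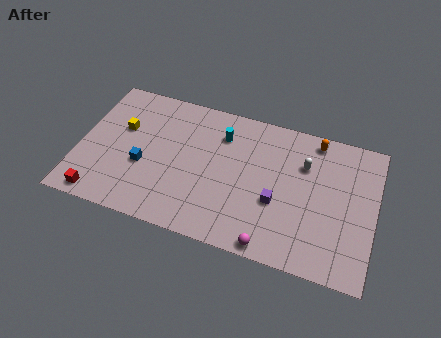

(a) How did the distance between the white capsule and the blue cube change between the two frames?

+0.4

The distance was about 9.5 in the first image and 9.9 in the second, so they moved 0.4 units further apart.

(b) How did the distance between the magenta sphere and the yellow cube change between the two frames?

-1.6

The distance was about 12.4 in the first image and 10.8 in the second, so they moved 1.6 units closer together.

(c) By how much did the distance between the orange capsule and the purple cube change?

-1.2

The distance was about 6.5 in the first image and 5.3 in the second, so they moved 1.2 units closer together.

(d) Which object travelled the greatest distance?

the red cube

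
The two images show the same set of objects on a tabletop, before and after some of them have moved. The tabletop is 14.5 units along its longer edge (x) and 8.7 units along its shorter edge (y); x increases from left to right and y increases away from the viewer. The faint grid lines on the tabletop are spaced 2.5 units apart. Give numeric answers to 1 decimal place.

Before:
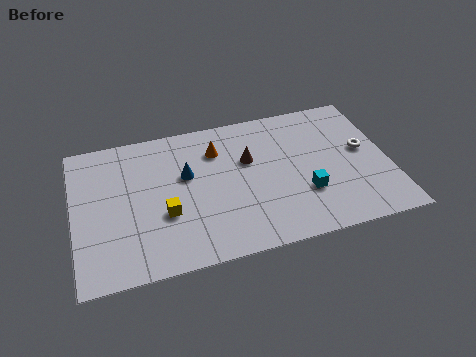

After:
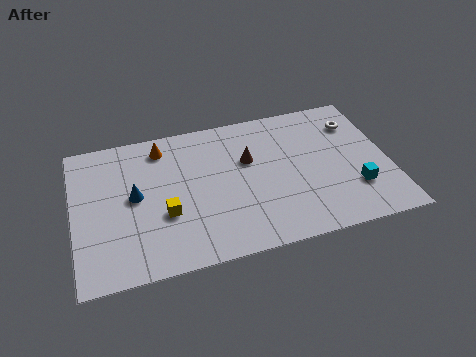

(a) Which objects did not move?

the brown cone and the yellow cube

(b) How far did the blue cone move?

2.5

From (5.2, 5.3) to (2.8, 4.6), the blue cone covered √(2.4² + 0.7²) ≈ 2.5 units.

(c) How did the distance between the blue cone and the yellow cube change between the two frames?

-0.5

Before: roughly 2.4 units apart; after: 1.9. That's 0.5 units closer together.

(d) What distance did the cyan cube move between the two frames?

2.3

The cyan cube moved from about (10.5, 2.8) to (12.8, 2.5), a distance of √(2.3² + 0.3²) ≈ 2.3.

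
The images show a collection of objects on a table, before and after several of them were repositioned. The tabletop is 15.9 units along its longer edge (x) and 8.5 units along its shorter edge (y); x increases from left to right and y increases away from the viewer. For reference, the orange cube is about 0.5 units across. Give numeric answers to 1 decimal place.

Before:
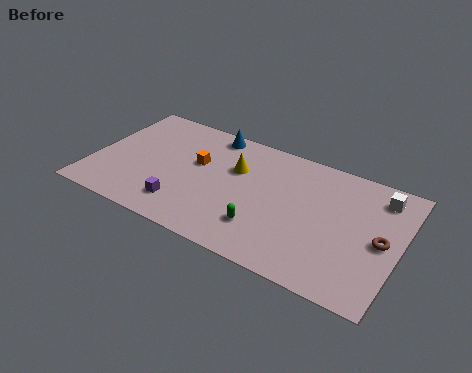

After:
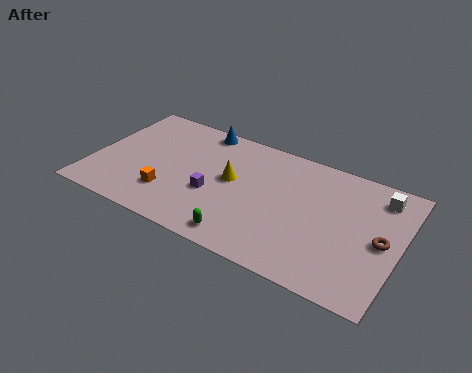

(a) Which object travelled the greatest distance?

the orange cube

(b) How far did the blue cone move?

0.6

The blue cone moved from about (5.7, 7.6) to (5.1, 7.7), a distance of √(0.6² + 0.1²) ≈ 0.6.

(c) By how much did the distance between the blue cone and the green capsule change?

+0.9

Before: roughly 6.4 units apart; after: 7.3. That's 0.9 units further apart.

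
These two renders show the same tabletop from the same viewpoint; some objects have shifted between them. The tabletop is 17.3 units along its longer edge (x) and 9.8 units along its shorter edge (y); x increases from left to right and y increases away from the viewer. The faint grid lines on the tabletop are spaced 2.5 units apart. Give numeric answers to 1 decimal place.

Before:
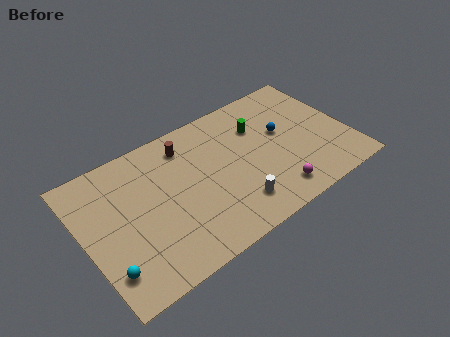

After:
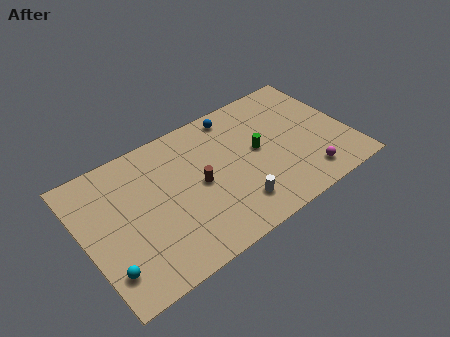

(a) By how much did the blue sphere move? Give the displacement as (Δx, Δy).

(-2.7, 2.9)

The blue sphere started near (13.2, 5.7) and ended near (10.5, 8.6).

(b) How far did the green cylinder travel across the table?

1.7

The green cylinder was near (11.8, 6.9) before and (11.4, 5.2) after, so it travelled √(0.4² + 1.7²) ≈ 1.7 units.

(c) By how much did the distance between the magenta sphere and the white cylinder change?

+2.2

The distance was about 2.5 in the first image and 4.7 in the second, so they moved 2.2 units further apart.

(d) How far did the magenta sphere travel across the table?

2.2

The magenta sphere moved from about (11.8, 1.6) to (14.0, 1.7), a distance of √(2.2² + 0.1²) ≈ 2.2.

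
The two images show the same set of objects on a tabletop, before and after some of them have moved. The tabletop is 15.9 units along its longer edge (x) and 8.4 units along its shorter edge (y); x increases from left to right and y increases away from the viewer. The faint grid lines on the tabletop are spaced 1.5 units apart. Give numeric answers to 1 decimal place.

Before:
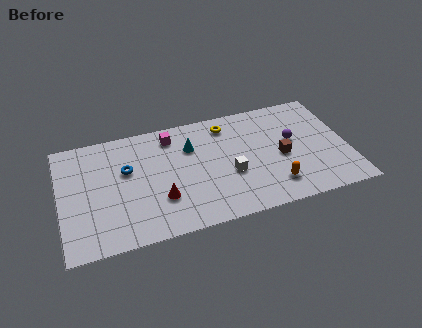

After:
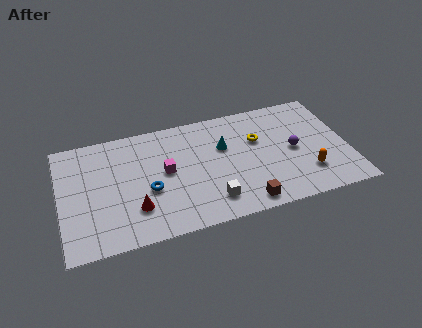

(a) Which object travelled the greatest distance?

the brown cube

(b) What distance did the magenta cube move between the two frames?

2.5

The magenta cube moved from about (6.3, 7.0) to (5.8, 4.5), a distance of √(0.5² + 2.5²) ≈ 2.5.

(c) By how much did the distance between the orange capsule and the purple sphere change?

-1.3

They were about 3.3 units apart before and 2.0 after — 1.3 units closer together.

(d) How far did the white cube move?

2.0

The white cube moved from about (9.3, 3.3) to (8.1, 1.7), a distance of √(1.2² + 1.6²) ≈ 2.0.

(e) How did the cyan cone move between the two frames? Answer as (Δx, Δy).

(1.8, -0.5)

From the two frames, the cyan cone sits at roughly (7.3, 5.9) before and (9.1, 5.4) after.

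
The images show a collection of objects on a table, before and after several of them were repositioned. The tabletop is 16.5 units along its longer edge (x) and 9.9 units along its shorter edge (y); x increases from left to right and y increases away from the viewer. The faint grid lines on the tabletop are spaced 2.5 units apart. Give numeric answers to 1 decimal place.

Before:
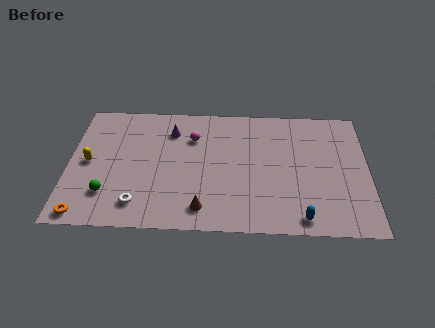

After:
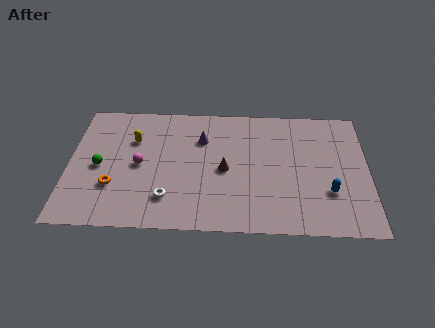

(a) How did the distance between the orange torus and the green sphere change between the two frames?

-0.3

The distance was about 2.0 in the first image and 1.7 in the second, so they moved 0.3 units closer together.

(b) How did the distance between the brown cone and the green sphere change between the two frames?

+1.6

Before: roughly 5.3 units apart; after: 6.9. That's 1.6 units further apart.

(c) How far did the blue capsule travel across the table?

2.5

The blue capsule was near (12.8, 1.1) before and (14.3, 3.1) after, so it travelled √(1.5² + 2.0²) ≈ 2.5 units.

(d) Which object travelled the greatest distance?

the magenta sphere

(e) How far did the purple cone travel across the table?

1.8

From (5.6, 7.6) to (7.3, 7.0), the purple cone covered √(1.7² + 0.6²) ≈ 1.8 units.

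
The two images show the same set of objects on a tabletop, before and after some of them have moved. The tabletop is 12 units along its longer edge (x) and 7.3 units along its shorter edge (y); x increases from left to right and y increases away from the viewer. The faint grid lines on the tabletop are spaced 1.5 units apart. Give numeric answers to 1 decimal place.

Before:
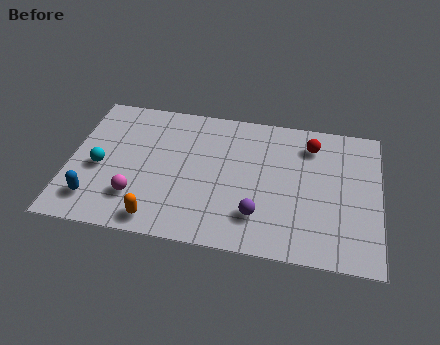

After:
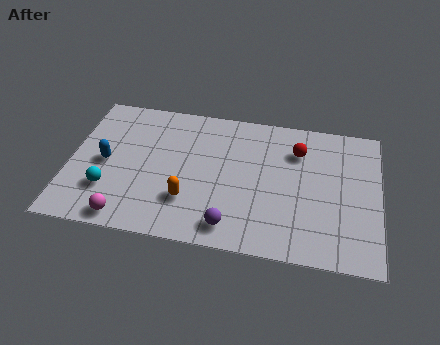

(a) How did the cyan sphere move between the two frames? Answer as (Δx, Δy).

(0.4, -1.1)

The cyan sphere started near (1.2, 3.2) and ended near (1.6, 2.1).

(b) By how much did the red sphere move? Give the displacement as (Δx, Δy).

(-0.5, -0.4)

The red sphere was at about (9.3, 5.8) and moved to about (8.8, 5.4).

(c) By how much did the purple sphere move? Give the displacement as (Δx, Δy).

(-1.0, -0.7)

From the two frames, the purple sphere sits at roughly (7.4, 1.8) before and (6.4, 1.1) after.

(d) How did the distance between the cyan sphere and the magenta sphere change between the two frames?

-0.5

They were about 2.0 units apart before and 1.5 after — 0.5 units closer together.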